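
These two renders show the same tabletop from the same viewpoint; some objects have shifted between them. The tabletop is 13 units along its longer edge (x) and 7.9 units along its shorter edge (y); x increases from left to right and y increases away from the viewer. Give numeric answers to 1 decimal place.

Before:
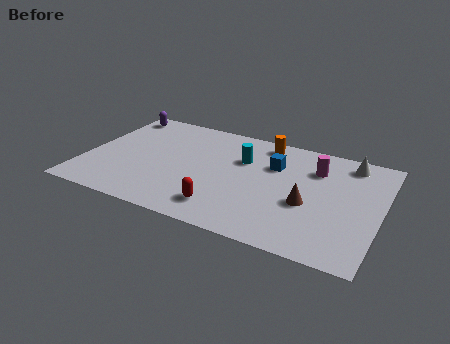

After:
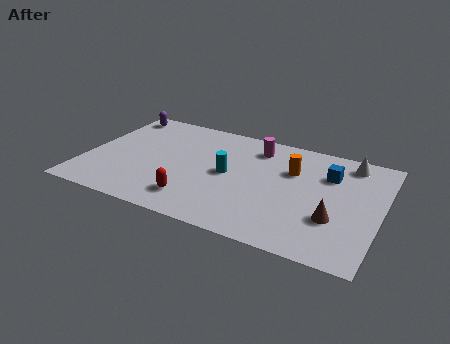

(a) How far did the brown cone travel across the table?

1.3

The brown cone moved from about (9.9, 3.2) to (11.1, 2.6), a distance of √(1.2² + 0.6²) ≈ 1.3.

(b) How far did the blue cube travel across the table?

2.4

The blue cube was near (8.2, 5.4) before and (10.6, 5.6) after, so it travelled √(2.4² + 0.2²) ≈ 2.4 units.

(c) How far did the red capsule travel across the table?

1.3

The red capsule was near (6.4, 1.5) before and (5.1, 1.6) after, so it travelled √(1.3² + 0.1²) ≈ 1.3 units.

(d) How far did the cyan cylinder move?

1.4

The cyan cylinder was near (6.8, 5.3) before and (6.3, 4.0) after, so it travelled √(0.5² + 1.3²) ≈ 1.4 units.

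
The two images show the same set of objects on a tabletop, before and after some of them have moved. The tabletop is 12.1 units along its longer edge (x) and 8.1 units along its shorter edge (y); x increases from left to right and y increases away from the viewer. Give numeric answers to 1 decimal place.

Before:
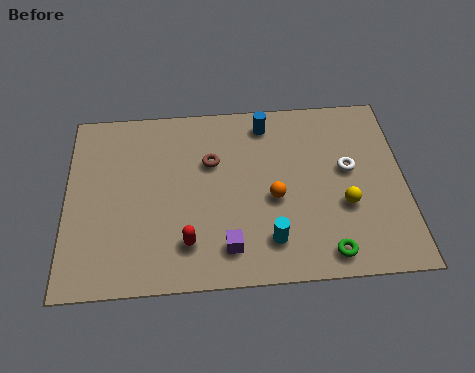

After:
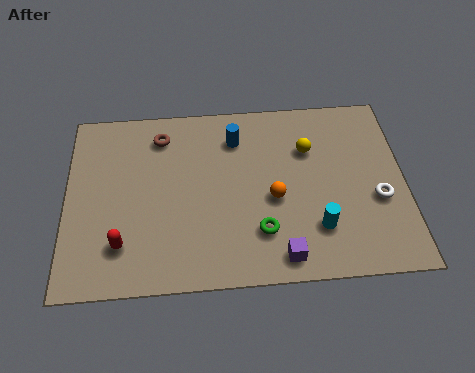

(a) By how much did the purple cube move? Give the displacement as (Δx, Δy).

(1.9, -0.5)

From the two frames, the purple cube sits at roughly (5.7, 1.5) before and (7.6, 1.0) after.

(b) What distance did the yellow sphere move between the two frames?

2.9

The yellow sphere was near (9.9, 3.0) before and (8.7, 5.6) after, so it travelled √(1.2² + 2.6²) ≈ 2.9 units.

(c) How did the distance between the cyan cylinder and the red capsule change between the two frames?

+4.0

They were about 2.9 units apart before and 6.9 after — 4.0 units further apart.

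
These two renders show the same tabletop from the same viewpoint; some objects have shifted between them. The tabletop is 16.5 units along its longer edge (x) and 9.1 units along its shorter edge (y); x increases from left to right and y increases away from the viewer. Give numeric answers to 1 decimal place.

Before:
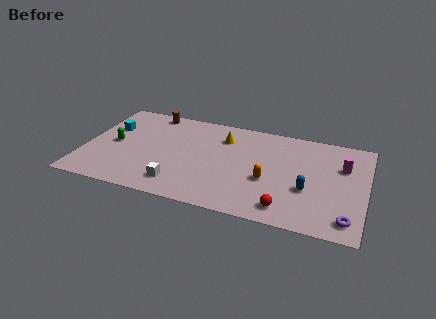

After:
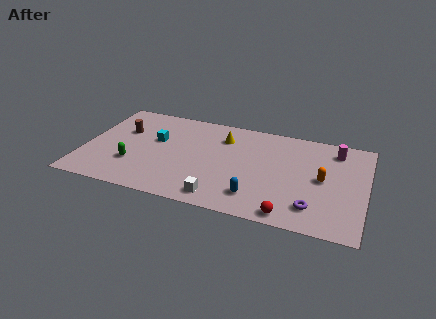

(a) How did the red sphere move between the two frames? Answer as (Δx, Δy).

(0.2, -0.5)

The red sphere started near (12.1, 1.4) and ended near (12.3, 0.9).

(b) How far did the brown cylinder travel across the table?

2.7

The brown cylinder moved from about (3.5, 8.2) to (2.1, 5.9), a distance of √(1.4² + 2.3²) ≈ 2.7.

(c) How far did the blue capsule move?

3.3

The blue capsule moved from about (13.2, 3.4) to (10.3, 1.9), a distance of √(2.9² + 1.5²) ≈ 3.3.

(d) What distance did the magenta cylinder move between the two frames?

1.5

The magenta cylinder moved from about (15.1, 6.1) to (14.6, 7.5), a distance of √(0.5² + 1.4²) ≈ 1.5.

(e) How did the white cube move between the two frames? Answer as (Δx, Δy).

(2.5, -0.5)

The white cube was at about (5.8, 1.7) and moved to about (8.3, 1.2).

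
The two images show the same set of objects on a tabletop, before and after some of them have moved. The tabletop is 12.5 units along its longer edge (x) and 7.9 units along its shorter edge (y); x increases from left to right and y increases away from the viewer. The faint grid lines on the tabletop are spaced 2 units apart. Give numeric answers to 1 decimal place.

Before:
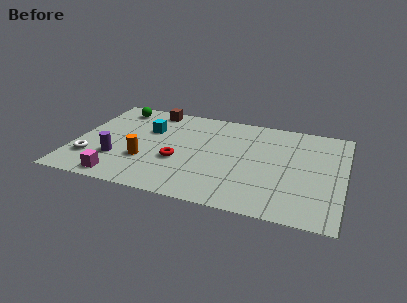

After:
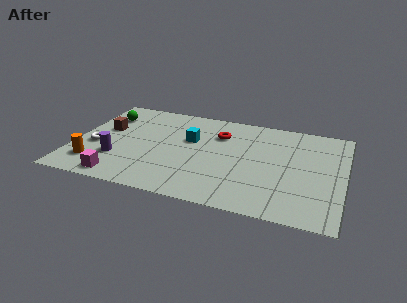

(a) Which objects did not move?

the purple cylinder and the magenta cube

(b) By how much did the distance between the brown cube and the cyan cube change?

+2.2

The distance was about 1.8 in the first image and 4.0 in the second, so they moved 2.2 units further apart.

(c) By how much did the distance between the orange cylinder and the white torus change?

-1.0

Before: roughly 2.5 units apart; after: 1.5. That's 1.0 units closer together.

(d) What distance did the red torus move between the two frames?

3.2

The red torus moved from about (4.9, 3.0) to (6.6, 5.7), a distance of √(1.7² + 2.7²) ≈ 3.2.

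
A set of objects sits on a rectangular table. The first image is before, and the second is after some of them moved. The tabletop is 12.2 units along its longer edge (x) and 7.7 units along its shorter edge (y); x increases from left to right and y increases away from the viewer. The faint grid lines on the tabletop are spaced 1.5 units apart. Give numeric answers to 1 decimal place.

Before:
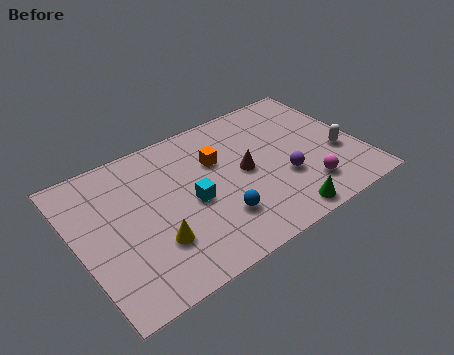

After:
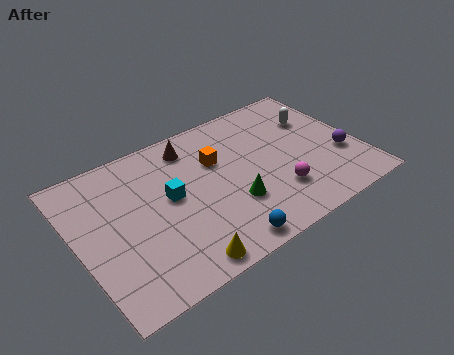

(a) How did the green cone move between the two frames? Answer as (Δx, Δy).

(-1.8, 1.7)

The green cone was at about (8.2, 0.8) and moved to about (6.4, 2.5).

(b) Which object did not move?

the orange cube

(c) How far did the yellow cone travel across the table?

1.7

From (3.0, 2.3) to (3.8, 0.8), the yellow cone covered √(0.8² + 1.5²) ≈ 1.7 units.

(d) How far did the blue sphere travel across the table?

1.3

From (5.7, 2.1) to (5.6, 0.8), the blue sphere covered √(0.1² + 1.3²) ≈ 1.3 units.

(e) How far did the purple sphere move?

2.6

From (8.7, 2.7) to (11.3, 2.7), the purple sphere covered √(2.6² + 0.0²) ≈ 2.6 units.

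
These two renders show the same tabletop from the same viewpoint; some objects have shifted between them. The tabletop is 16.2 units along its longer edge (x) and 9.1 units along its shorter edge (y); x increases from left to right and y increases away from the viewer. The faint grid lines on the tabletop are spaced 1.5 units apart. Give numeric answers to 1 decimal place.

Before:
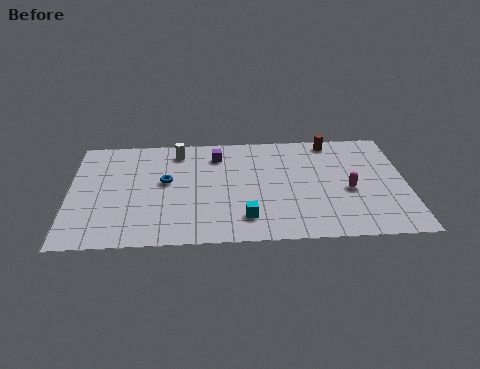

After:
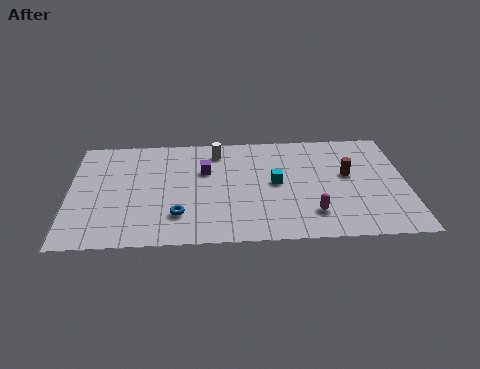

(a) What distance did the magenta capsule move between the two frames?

2.5

The magenta capsule moved from about (13.4, 3.9) to (11.6, 2.1), a distance of √(1.8² + 1.8²) ≈ 2.5.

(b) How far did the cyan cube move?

3.2

The cyan cube moved from about (8.4, 1.9) to (9.9, 4.7), a distance of √(1.5² + 2.8²) ≈ 3.2.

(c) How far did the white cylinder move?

1.9

From (5.2, 7.6) to (7.1, 7.5), the white cylinder covered √(1.9² + 0.1²) ≈ 1.9 units.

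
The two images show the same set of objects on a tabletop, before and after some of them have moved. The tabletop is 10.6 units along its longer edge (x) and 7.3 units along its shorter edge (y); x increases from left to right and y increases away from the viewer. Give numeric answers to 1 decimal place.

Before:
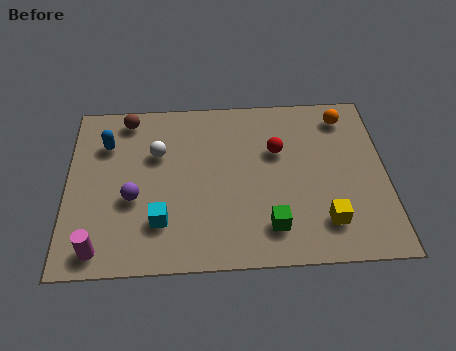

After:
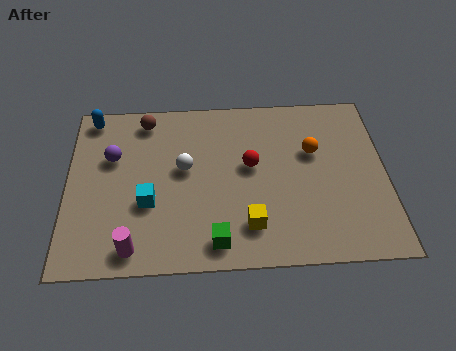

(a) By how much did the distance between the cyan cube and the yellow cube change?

-1.9

Before: roughly 5.4 units apart; after: 3.5. That's 1.9 units closer together.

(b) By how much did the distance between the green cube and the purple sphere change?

+0.3

The distance was about 4.7 in the first image and 5.0 in the second, so they moved 0.3 units further apart.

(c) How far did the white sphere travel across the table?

1.1

The white sphere moved from about (3.0, 4.8) to (3.9, 4.1), a distance of √(0.9² + 0.7²) ≈ 1.1.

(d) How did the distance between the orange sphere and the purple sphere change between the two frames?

-1.1

The distance was about 7.8 in the first image and 6.7 in the second, so they moved 1.1 units closer together.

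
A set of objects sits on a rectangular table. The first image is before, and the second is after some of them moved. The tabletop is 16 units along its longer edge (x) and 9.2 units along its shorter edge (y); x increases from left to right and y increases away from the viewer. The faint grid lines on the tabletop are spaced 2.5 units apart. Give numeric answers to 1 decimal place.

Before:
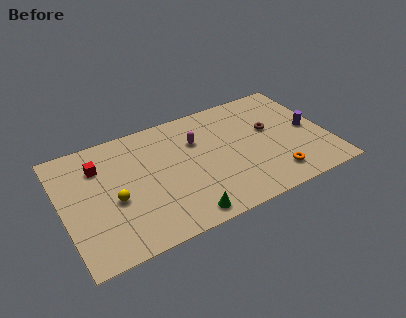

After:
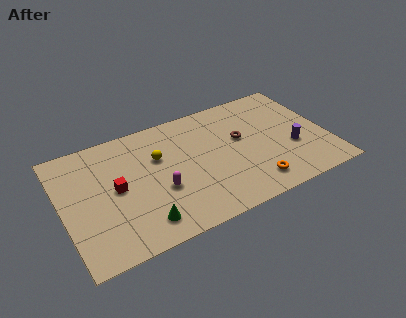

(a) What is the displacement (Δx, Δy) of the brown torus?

(-1.8, 0.0)

The brown torus was at about (12.7, 5.4) and moved to about (10.9, 5.4).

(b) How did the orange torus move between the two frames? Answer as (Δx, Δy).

(-1.3, -0.1)

The orange torus was at about (12.4, 1.7) and moved to about (11.1, 1.6).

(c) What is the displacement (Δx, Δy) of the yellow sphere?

(2.9, 2.1)

From the two frames, the yellow sphere sits at roughly (3.0, 3.9) before and (5.9, 6.0) after.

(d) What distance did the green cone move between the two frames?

2.5

From (6.8, 1.0) to (4.4, 1.6), the green cone covered √(2.4² + 0.6²) ≈ 2.5 units.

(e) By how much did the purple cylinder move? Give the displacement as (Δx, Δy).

(-1.2, -1.1)

The purple cylinder started near (15.0, 4.5) and ended near (13.8, 3.4).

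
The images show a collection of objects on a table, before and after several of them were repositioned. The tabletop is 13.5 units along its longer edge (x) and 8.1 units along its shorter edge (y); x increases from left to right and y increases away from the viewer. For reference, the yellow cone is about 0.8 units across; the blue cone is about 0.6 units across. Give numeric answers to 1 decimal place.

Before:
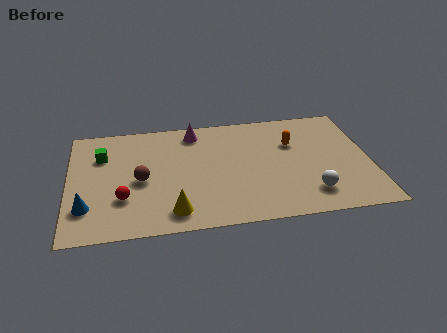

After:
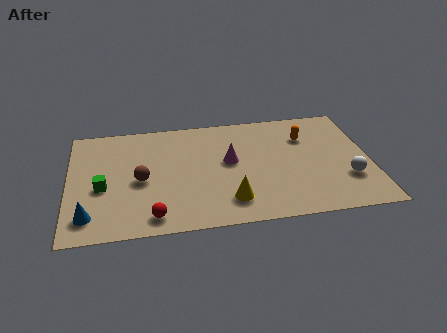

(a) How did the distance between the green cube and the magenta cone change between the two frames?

+1.4

The distance was about 4.4 in the first image and 5.8 in the second, so they moved 1.4 units further apart.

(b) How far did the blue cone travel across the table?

0.6

The blue cone was near (0.8, 2.1) before and (0.9, 1.5) after, so it travelled √(0.1² + 0.6²) ≈ 0.6 units.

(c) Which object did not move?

the brown sphere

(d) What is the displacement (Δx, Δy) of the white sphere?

(1.7, 0.8)

From the two frames, the white sphere sits at roughly (10.7, 1.7) before and (12.4, 2.5) after.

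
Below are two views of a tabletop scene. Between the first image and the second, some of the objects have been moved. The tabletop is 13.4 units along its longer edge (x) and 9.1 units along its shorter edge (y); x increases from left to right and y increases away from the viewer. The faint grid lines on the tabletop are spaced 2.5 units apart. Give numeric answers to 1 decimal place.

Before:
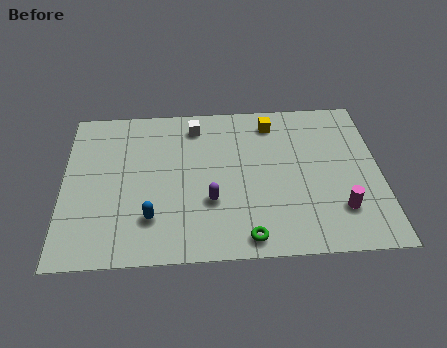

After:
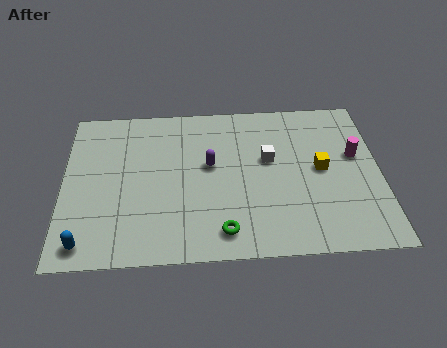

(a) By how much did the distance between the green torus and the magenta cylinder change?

+2.9

They were about 4.1 units apart before and 7.0 after — 2.9 units further apart.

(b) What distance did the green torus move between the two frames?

1.1

The green torus moved from about (7.7, 1.0) to (6.7, 1.4), a distance of √(1.0² + 0.4²) ≈ 1.1.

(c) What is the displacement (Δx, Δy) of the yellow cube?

(2.0, -2.9)

The yellow cube started near (8.9, 7.6) and ended near (10.9, 4.7).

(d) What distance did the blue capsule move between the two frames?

3.0

The blue capsule was near (3.7, 2.3) before and (1.0, 1.1) after, so it travelled √(2.7² + 1.2²) ≈ 3.0 units.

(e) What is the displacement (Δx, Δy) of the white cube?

(3.1, -2.2)

The white cube started near (5.6, 7.6) and ended near (8.7, 5.4).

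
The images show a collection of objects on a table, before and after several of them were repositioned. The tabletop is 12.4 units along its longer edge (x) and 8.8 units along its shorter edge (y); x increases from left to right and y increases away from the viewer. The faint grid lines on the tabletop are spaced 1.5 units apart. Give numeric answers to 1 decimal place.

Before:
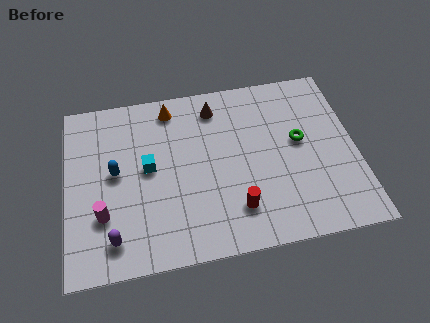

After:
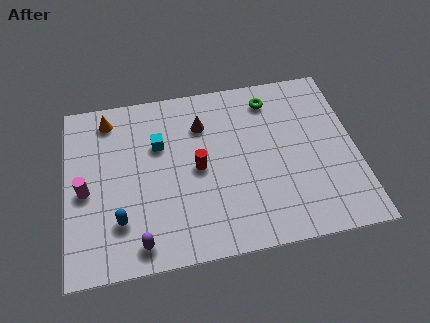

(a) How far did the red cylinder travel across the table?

2.7

The red cylinder was near (7.1, 2.0) before and (5.6, 4.3) after, so it travelled √(1.5² + 2.3²) ≈ 2.7 units.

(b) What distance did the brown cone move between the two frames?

1.0

From (6.5, 7.3) to (5.9, 6.5), the brown cone covered √(0.6² + 0.8²) ≈ 1.0 units.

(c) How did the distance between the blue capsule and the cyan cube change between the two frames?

+2.5

They were about 1.4 units apart before and 3.9 after — 2.5 units further apart.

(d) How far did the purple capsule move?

1.2

The purple capsule moved from about (1.9, 1.5) to (3.0, 1.1), a distance of √(1.1² + 0.4²) ≈ 1.2.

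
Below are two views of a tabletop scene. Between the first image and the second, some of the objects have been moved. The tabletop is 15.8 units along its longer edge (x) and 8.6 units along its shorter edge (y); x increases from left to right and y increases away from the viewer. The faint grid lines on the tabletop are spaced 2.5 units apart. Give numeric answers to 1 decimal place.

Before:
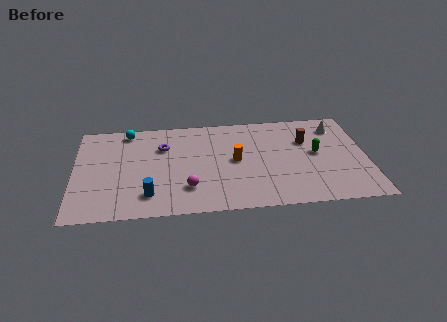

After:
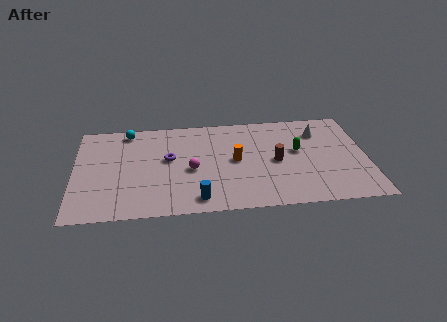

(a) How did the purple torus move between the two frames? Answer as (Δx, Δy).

(0.3, -1.1)

From the two frames, the purple torus sits at roughly (4.8, 6.0) before and (5.1, 4.9) after.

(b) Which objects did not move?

the orange cylinder and the cyan sphere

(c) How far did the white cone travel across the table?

1.1

From (14.3, 6.9) to (13.3, 6.5), the white cone covered √(1.0² + 0.4²) ≈ 1.1 units.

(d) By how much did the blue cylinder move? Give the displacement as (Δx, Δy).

(2.6, -0.6)

From the two frames, the blue cylinder sits at roughly (4.0, 1.8) before and (6.6, 1.2) after.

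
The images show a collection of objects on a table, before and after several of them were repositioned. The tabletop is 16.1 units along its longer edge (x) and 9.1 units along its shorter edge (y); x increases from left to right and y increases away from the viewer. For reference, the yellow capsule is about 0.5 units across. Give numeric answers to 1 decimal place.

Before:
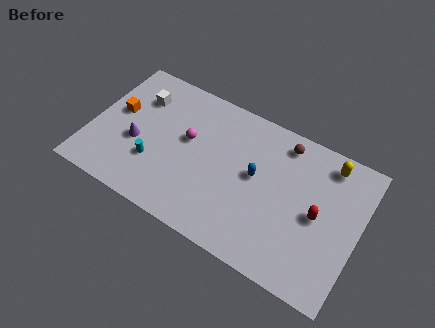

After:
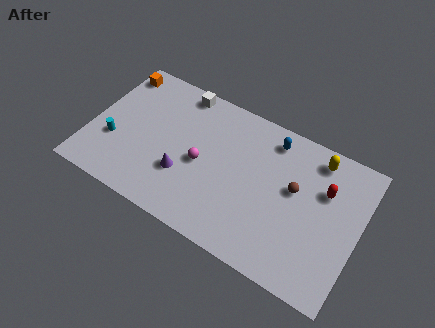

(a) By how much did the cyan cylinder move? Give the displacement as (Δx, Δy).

(-2.5, 0.3)

The cyan cylinder was at about (4.0, 2.9) and moved to about (1.5, 3.2).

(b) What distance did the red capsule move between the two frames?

1.7

From (13.7, 4.4) to (13.9, 6.1), the red capsule covered √(0.2² + 1.7²) ≈ 1.7 units.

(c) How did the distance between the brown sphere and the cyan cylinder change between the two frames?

+2.2

Before: roughly 8.7 units apart; after: 10.9. That's 2.2 units further apart.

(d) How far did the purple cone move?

3.1

The purple cone was near (2.8, 3.7) before and (5.8, 3.0) after, so it travelled √(3.0² + 0.7²) ≈ 3.1 units.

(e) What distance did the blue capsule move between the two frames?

2.8

The blue capsule moved from about (9.9, 5.0) to (10.5, 7.7), a distance of √(0.6² + 2.7²) ≈ 2.8.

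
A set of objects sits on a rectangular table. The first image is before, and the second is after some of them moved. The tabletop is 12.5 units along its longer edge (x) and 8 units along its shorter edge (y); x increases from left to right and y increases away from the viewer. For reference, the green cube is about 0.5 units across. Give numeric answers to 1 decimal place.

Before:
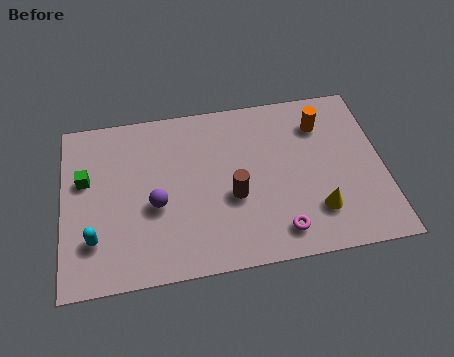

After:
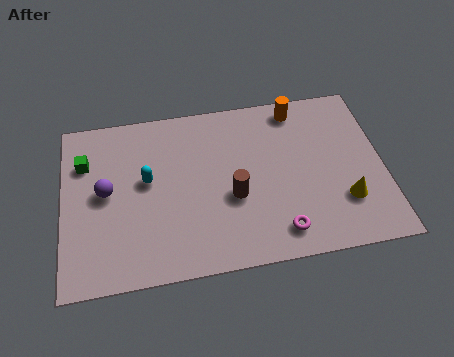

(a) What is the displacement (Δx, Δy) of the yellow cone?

(1.1, 0.3)

The yellow cone was at about (9.8, 2.0) and moved to about (10.9, 2.3).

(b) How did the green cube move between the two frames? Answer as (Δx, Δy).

(0.0, 0.8)

The green cube was at about (0.9, 4.9) and moved to about (0.9, 5.7).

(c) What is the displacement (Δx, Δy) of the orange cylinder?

(-0.9, 0.9)

From the two frames, the orange cylinder sits at roughly (10.2, 6.1) before and (9.3, 7.0) after.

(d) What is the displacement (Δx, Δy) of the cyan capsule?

(2.1, 2.4)

From the two frames, the cyan capsule sits at roughly (1.2, 2.1) before and (3.3, 4.5) after.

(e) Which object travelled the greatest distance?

the cyan capsule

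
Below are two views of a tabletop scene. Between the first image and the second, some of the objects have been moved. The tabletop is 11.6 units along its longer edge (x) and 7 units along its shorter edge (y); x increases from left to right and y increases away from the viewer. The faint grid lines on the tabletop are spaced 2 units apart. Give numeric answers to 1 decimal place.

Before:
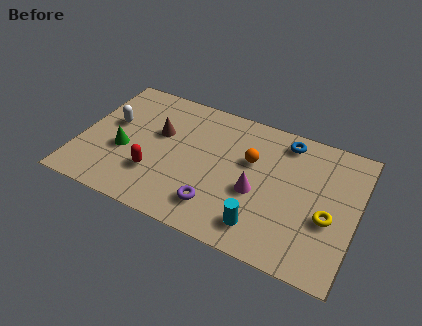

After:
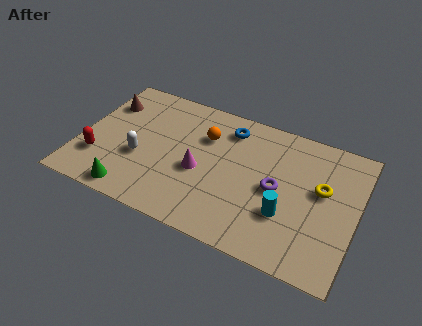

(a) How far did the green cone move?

2.1

The green cone was near (1.9, 2.8) before and (2.5, 0.8) after, so it travelled √(0.6² + 2.0²) ≈ 2.1 units.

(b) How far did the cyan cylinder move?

1.3

From (7.9, 1.3) to (8.8, 2.3), the cyan cylinder covered √(0.9² + 1.0²) ≈ 1.3 units.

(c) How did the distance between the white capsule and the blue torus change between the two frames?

-2.9

They were about 7.4 units apart before and 4.5 after — 2.9 units closer together.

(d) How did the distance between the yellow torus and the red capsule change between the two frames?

+2.2

The distance was about 7.2 in the first image and 9.4 in the second, so they moved 2.2 units further apart.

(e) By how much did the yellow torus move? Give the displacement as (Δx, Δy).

(-0.4, 1.3)

From the two frames, the yellow torus sits at roughly (10.5, 2.8) before and (10.1, 4.1) after.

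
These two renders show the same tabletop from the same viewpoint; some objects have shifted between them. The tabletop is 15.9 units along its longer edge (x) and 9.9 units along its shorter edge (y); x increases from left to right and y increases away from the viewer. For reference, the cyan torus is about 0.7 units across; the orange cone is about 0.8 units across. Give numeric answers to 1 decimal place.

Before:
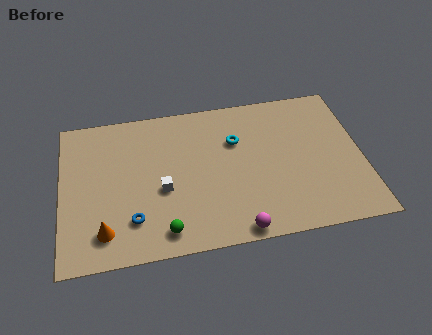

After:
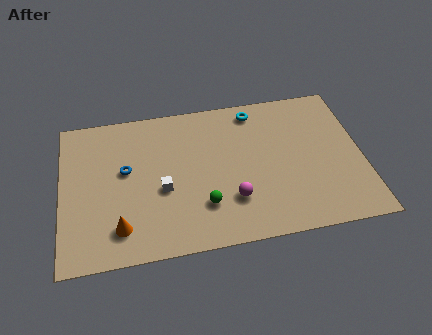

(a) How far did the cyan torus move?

2.2

The cyan torus moved from about (9.3, 6.7) to (10.4, 8.6), a distance of √(1.1² + 1.9²) ≈ 2.2.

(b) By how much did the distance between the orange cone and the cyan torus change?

+1.3

They were about 8.6 units apart before and 9.9 after — 1.3 units further apart.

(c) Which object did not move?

the white cube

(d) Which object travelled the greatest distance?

the blue torus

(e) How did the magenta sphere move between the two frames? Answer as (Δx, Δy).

(-0.2, 2.0)

From the two frames, the magenta sphere sits at roughly (9.1, 0.8) before and (8.9, 2.8) after.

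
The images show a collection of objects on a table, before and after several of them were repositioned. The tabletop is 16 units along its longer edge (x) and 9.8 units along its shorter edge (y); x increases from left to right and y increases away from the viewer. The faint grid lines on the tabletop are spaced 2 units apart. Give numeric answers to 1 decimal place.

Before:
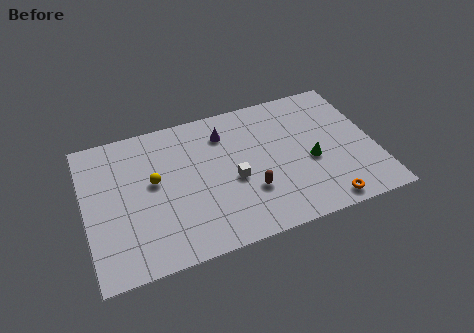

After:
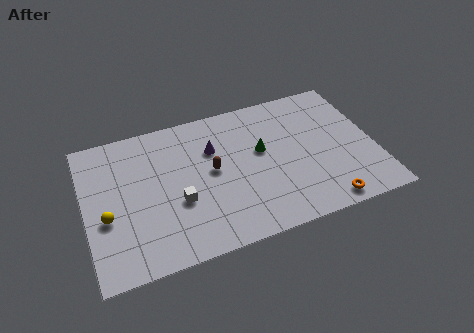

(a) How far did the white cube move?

3.1

The white cube was near (8.1, 4.2) before and (5.0, 3.7) after, so it travelled √(3.1² + 0.5²) ≈ 3.1 units.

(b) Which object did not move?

the orange torus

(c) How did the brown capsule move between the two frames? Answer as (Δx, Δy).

(-1.9, 2.1)

The brown capsule was at about (8.9, 3.1) and moved to about (7.0, 5.2).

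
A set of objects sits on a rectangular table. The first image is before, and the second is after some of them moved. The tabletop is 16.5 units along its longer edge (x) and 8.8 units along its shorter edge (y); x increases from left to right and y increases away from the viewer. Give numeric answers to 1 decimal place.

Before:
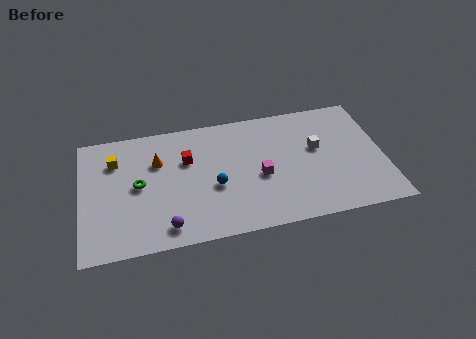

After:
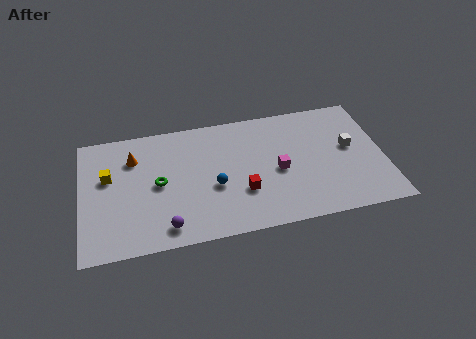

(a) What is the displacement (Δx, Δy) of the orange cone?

(-1.3, 0.5)

From the two frames, the orange cone sits at roughly (4.2, 6.0) before and (2.9, 6.5) after.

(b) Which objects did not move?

the purple sphere and the blue sphere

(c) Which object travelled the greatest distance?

the red cube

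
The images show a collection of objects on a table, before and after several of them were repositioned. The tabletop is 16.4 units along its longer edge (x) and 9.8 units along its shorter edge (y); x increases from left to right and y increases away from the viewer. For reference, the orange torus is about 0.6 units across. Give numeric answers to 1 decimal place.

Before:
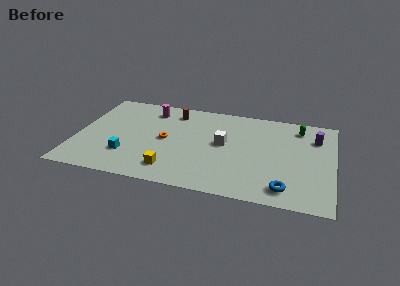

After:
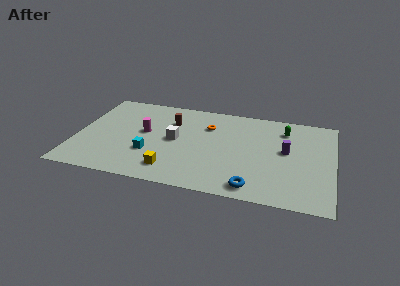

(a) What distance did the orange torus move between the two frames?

3.3

The orange torus was near (5.7, 4.9) before and (8.3, 7.0) after, so it travelled √(2.6² + 2.1²) ≈ 3.3 units.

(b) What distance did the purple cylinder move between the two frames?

2.5

The purple cylinder was near (15.2, 7.2) before and (13.4, 5.4) after, so it travelled √(1.8² + 1.8²) ≈ 2.5 units.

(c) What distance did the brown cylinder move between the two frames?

1.1

The brown cylinder was near (6.0, 8.1) before and (5.9, 7.0) after, so it travelled √(0.1² + 1.1²) ≈ 1.1 units.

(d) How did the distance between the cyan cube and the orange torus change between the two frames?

+2.0

Before: roughly 3.2 units apart; after: 5.2. That's 2.0 units further apart.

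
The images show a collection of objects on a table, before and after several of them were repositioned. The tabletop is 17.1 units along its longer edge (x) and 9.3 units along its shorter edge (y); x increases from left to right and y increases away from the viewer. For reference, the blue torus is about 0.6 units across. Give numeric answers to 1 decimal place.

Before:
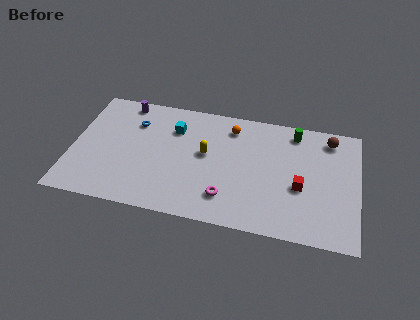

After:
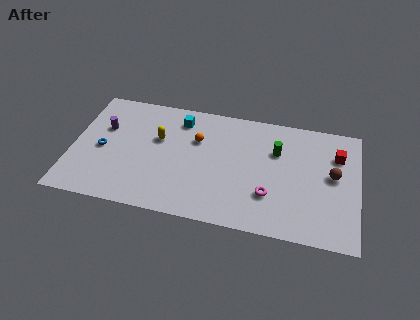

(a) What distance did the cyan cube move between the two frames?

0.9

From (6.0, 6.8) to (6.3, 7.6), the cyan cube covered √(0.3² + 0.8²) ≈ 0.9 units.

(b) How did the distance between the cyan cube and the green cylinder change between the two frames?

-1.3

The distance was about 7.3 in the first image and 6.0 in the second, so they moved 1.3 units closer together.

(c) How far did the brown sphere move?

2.8

From (15.3, 7.9) to (15.6, 5.1), the brown sphere covered √(0.3² + 2.8²) ≈ 2.8 units.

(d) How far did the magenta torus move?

2.6

The magenta torus moved from about (9.4, 2.1) to (11.9, 2.8), a distance of √(2.5² + 0.7²) ≈ 2.6.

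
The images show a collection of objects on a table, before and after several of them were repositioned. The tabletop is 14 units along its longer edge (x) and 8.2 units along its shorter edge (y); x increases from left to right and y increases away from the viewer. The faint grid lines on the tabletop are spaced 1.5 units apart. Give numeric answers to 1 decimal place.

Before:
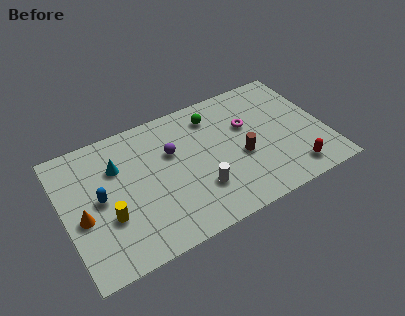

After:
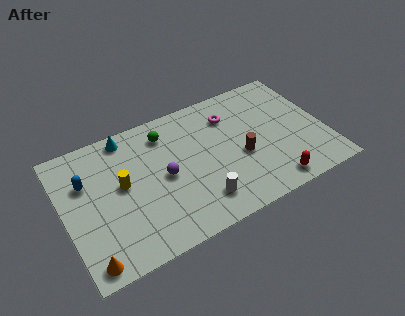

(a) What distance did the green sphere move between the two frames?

2.6

From (8.3, 6.6) to (5.7, 6.6), the green sphere covered √(2.6² + 0.0²) ≈ 2.6 units.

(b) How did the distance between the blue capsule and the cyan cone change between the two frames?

+1.1

The distance was about 1.9 in the first image and 3.0 in the second, so they moved 1.1 units further apart.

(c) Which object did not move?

the brown cylinder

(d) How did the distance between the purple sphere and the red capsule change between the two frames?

-1.0

The distance was about 7.2 in the first image and 6.2 in the second, so they moved 1.0 units closer together.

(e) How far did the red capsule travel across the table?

1.2

The red capsule moved from about (11.9, 1.3) to (10.7, 1.0), a distance of √(1.2² + 0.3²) ≈ 1.2.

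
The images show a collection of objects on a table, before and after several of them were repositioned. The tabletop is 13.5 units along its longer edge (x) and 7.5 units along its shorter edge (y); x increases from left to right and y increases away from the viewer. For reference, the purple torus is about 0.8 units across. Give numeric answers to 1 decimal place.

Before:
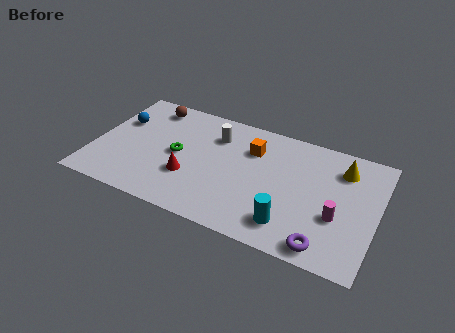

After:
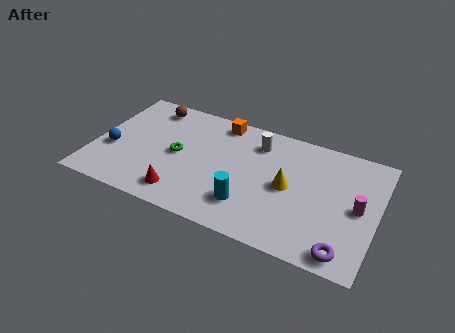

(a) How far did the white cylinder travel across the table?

2.0

From (5.6, 5.6) to (7.6, 5.9), the white cylinder covered √(2.0² + 0.3²) ≈ 2.0 units.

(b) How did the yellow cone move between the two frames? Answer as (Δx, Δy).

(-2.4, -2.1)

From the two frames, the yellow cone sits at roughly (11.7, 5.8) before and (9.3, 3.7) after.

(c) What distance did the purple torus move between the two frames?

0.9

The purple torus was near (11.3, 0.9) before and (12.2, 0.9) after, so it travelled √(0.9² + 0.0²) ≈ 0.9 units.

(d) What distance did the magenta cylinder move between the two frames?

1.3

From (11.7, 2.8) to (12.6, 3.7), the magenta cylinder covered √(0.9² + 0.9²) ≈ 1.3 units.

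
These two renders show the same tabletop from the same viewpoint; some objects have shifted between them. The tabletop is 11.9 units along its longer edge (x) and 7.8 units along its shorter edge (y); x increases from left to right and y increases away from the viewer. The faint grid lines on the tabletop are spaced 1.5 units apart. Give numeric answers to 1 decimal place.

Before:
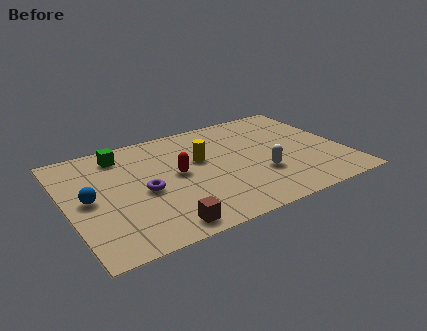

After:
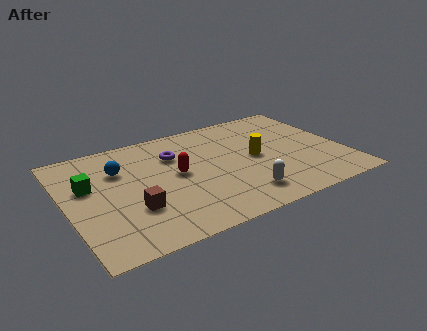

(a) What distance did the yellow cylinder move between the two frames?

2.4

From (5.8, 4.7) to (8.1, 3.9), the yellow cylinder covered √(2.3² + 0.8²) ≈ 2.4 units.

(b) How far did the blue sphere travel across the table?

2.1

The blue sphere moved from about (0.9, 3.9) to (2.4, 5.4), a distance of √(1.5² + 1.5²) ≈ 2.1.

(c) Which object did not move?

the red capsule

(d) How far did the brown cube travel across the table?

1.9

The brown cube moved from about (3.6, 0.9) to (2.6, 2.5), a distance of √(1.0² + 1.6²) ≈ 1.9.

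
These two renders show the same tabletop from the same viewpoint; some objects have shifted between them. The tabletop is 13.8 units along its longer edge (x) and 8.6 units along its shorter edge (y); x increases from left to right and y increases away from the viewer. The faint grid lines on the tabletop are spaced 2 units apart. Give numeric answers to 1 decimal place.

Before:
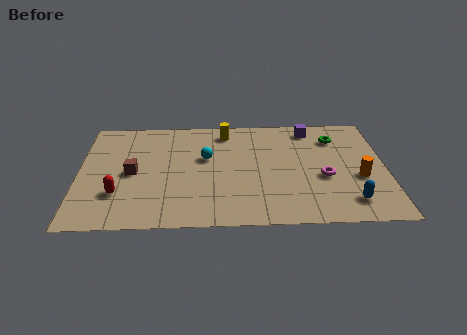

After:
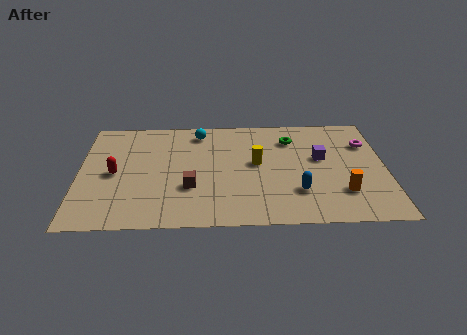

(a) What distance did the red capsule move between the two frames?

1.6

From (1.8, 2.5) to (1.6, 4.1), the red capsule covered √(0.2² + 1.6²) ≈ 1.6 units.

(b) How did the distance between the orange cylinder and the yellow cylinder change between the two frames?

-2.7

They were about 7.2 units apart before and 4.5 after — 2.7 units closer together.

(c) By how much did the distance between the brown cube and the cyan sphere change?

+0.9

Before: roughly 3.5 units apart; after: 4.4. That's 0.9 units further apart.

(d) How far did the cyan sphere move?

2.1

The cyan sphere moved from about (5.7, 5.2) to (5.4, 7.3), a distance of √(0.3² + 2.1²) ≈ 2.1.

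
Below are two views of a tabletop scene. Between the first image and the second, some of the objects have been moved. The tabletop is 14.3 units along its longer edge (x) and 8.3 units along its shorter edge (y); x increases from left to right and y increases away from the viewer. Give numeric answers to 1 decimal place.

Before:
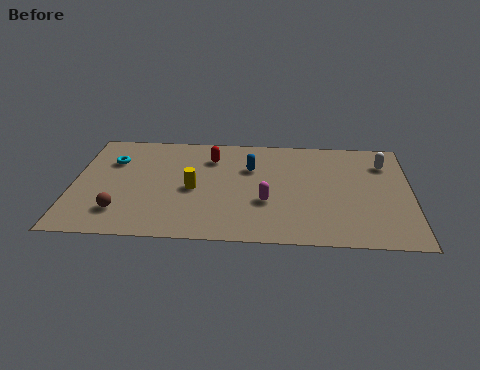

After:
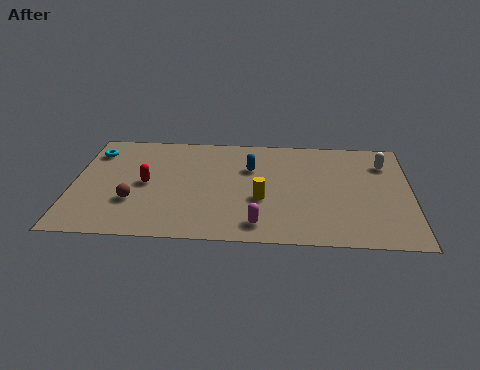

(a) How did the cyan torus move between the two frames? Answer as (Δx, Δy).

(-0.8, 0.7)

The cyan torus started near (1.6, 5.8) and ended near (0.8, 6.5).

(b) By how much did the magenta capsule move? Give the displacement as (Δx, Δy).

(-0.3, -1.7)

The magenta capsule started near (8.2, 3.0) and ended near (7.9, 1.3).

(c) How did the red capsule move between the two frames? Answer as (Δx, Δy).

(-2.7, -2.2)

From the two frames, the red capsule sits at roughly (5.8, 6.3) before and (3.1, 4.1) after.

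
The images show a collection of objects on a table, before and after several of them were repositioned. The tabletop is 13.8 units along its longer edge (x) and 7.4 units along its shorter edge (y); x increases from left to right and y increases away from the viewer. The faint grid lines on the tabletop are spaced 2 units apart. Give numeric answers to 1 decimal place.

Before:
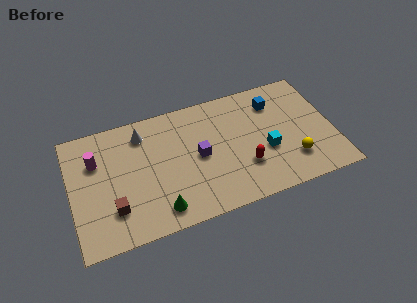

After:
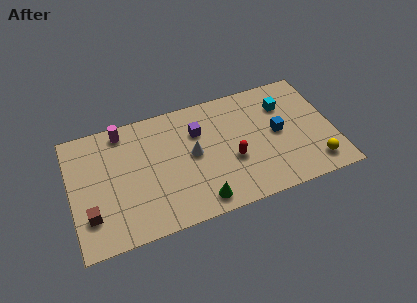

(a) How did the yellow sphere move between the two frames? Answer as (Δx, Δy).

(1.1, -0.6)

The yellow sphere was at about (11.5, 1.9) and moved to about (12.6, 1.3).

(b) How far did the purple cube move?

1.5

The purple cube moved from about (6.7, 3.7) to (6.8, 5.2), a distance of √(0.1² + 1.5²) ≈ 1.5.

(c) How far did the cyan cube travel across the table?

2.8

From (10.2, 2.9) to (11.4, 5.4), the cyan cube covered √(1.2² + 2.5²) ≈ 2.8 units.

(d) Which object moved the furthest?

the white cone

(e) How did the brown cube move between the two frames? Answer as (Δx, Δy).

(-1.2, 0.0)

The brown cube was at about (2.1, 2.0) and moved to about (0.9, 2.0).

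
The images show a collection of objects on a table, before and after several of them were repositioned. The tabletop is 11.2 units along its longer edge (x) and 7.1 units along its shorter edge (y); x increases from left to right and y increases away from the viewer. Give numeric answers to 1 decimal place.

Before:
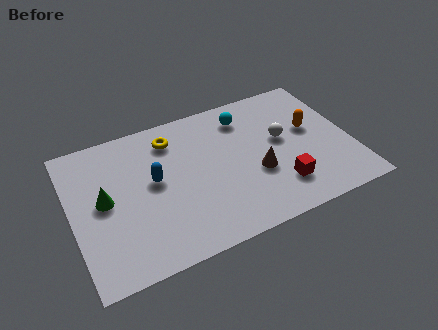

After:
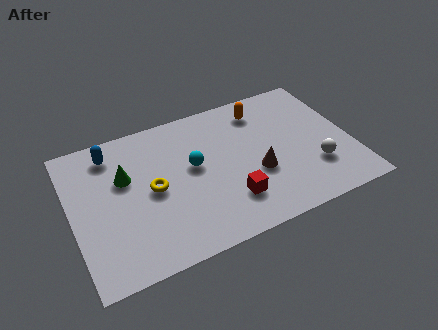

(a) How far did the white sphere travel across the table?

2.2

The white sphere moved from about (8.5, 4.0) to (9.6, 2.1), a distance of √(1.1² + 1.9²) ≈ 2.2.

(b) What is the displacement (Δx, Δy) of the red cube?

(-2.0, 0.1)

The red cube was at about (8.1, 1.7) and moved to about (6.1, 1.8).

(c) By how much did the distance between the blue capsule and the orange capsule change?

-0.3

They were about 6.4 units apart before and 6.1 after — 0.3 units closer together.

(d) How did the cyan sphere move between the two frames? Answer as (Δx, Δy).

(-2.3, -1.7)

The cyan sphere was at about (7.2, 5.7) and moved to about (4.9, 4.0).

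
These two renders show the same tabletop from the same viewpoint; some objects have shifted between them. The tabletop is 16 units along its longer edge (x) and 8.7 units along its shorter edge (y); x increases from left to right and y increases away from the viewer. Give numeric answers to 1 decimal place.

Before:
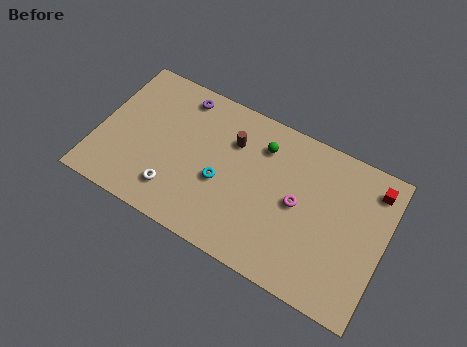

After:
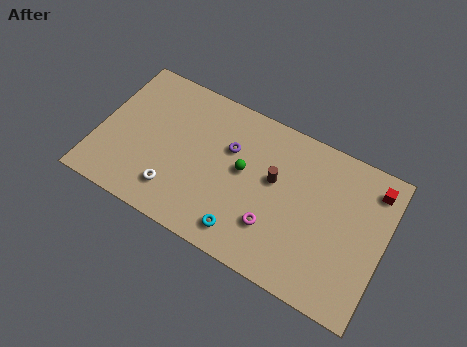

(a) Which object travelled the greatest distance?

the purple torus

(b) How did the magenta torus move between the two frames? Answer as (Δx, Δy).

(-1.1, -1.9)

The magenta torus started near (11.2, 4.4) and ended near (10.1, 2.5).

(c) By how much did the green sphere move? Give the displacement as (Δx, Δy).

(-0.8, -1.9)

The green sphere was at about (8.9, 6.7) and moved to about (8.1, 4.8).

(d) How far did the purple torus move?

3.5

The purple torus moved from about (4.2, 7.5) to (7.2, 5.7), a distance of √(3.0² + 1.8²) ≈ 3.5.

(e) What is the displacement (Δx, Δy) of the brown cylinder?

(2.5, -1.1)

From the two frames, the brown cylinder sits at roughly (7.3, 6.2) before and (9.8, 5.1) after.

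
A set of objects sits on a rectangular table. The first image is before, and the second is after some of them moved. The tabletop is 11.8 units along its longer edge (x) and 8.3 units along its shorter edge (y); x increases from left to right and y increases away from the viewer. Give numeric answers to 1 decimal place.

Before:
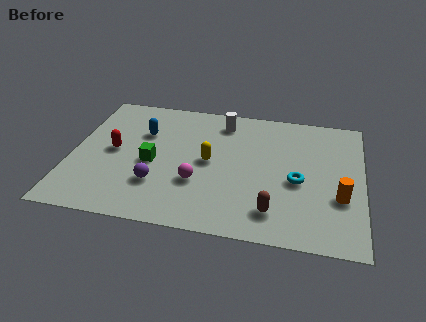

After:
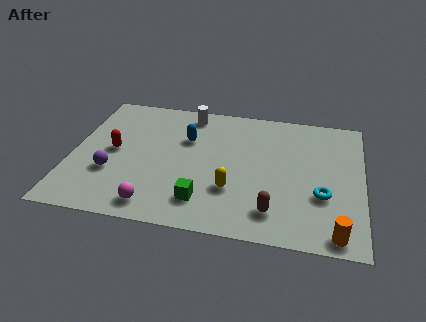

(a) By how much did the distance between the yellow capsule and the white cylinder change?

+2.3

Before: roughly 2.7 units apart; after: 5.0. That's 2.3 units further apart.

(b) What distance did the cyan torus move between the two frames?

1.2

From (9.2, 3.6) to (10.2, 2.9), the cyan torus covered √(1.0² + 0.7²) ≈ 1.2 units.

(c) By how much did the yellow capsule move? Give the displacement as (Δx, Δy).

(1.0, -1.6)

The yellow capsule was at about (5.6, 4.2) and moved to about (6.6, 2.6).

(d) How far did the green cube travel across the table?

3.0

The green cube was near (3.3, 3.7) before and (5.5, 1.7) after, so it travelled √(2.2² + 2.0²) ≈ 3.0 units.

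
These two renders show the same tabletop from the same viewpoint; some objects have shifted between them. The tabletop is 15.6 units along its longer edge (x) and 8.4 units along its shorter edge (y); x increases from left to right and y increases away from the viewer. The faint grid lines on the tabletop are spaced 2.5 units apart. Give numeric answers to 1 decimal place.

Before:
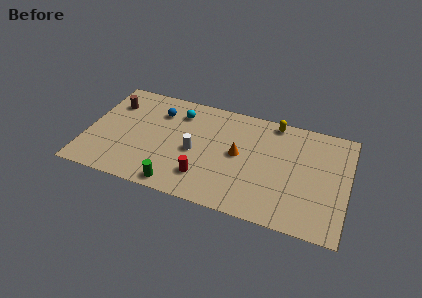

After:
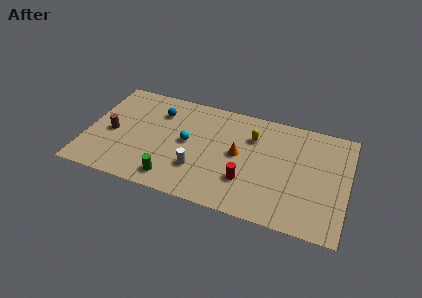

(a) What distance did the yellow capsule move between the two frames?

2.0

From (11.0, 7.6) to (9.8, 6.0), the yellow capsule covered √(1.2² + 1.6²) ≈ 2.0 units.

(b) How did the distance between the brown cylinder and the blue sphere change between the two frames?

+0.8

Before: roughly 2.8 units apart; after: 3.6. That's 0.8 units further apart.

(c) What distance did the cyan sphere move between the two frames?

2.3

The cyan sphere moved from about (5.3, 6.6) to (6.0, 4.4), a distance of √(0.7² + 2.2²) ≈ 2.3.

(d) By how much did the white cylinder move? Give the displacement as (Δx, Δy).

(0.3, -1.3)

From the two frames, the white cylinder sits at roughly (6.5, 3.8) before and (6.8, 2.5) after.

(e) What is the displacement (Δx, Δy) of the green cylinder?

(-0.3, 0.4)

The green cylinder was at about (5.7, 0.9) and moved to about (5.4, 1.3).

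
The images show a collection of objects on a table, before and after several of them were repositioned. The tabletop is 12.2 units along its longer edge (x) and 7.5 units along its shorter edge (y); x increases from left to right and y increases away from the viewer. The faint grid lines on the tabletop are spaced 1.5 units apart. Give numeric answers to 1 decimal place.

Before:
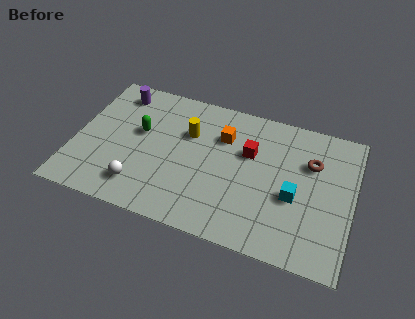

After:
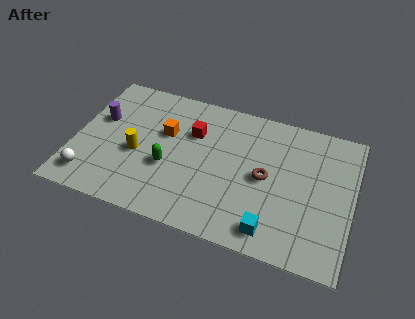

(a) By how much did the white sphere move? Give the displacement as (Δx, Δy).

(-2.2, -0.2)

From the two frames, the white sphere sits at roughly (3.1, 1.5) before and (0.9, 1.3) after.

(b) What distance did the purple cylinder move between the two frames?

1.8

From (1.6, 6.3) to (1.0, 4.6), the purple cylinder covered √(0.6² + 1.7²) ≈ 1.8 units.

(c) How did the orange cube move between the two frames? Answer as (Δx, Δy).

(-2.5, -0.6)

The orange cube started near (6.4, 5.3) and ended near (3.9, 4.7).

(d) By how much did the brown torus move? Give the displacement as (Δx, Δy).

(-1.9, -1.4)

The brown torus started near (10.3, 5.1) and ended near (8.4, 3.7).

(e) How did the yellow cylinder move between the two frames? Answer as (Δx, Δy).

(-2.1, -1.8)

The yellow cylinder started near (4.9, 5.0) and ended near (2.8, 3.2).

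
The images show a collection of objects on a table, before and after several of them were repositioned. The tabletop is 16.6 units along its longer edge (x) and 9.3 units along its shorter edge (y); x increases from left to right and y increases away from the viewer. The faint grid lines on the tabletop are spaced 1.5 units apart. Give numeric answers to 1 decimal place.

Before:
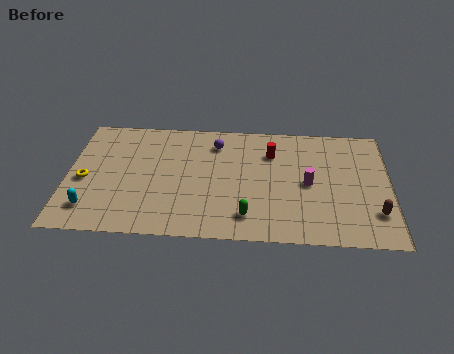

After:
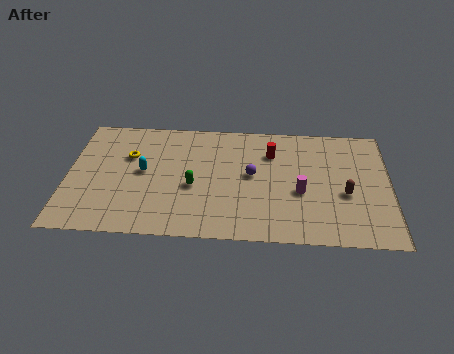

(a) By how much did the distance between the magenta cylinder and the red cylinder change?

+0.4

The distance was about 3.0 in the first image and 3.4 in the second, so they moved 0.4 units further apart.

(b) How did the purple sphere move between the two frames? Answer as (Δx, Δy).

(1.9, -2.4)

The purple sphere was at about (7.6, 7.4) and moved to about (9.5, 5.0).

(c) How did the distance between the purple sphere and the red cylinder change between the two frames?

-0.9

Before: roughly 3.0 units apart; after: 2.1. That's 0.9 units closer together.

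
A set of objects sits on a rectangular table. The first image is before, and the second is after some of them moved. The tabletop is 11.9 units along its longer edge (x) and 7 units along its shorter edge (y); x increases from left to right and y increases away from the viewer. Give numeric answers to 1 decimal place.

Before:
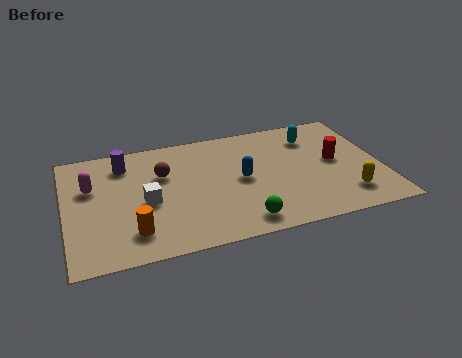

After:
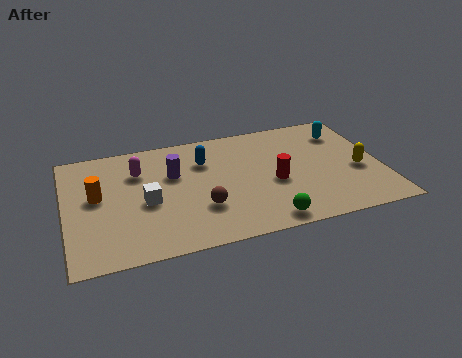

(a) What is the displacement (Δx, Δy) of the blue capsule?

(-1.3, 1.5)

The blue capsule started near (6.6, 3.5) and ended near (5.3, 5.0).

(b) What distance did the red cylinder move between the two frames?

2.5

From (10.2, 3.7) to (7.8, 3.0), the red cylinder covered √(2.4² + 0.7²) ≈ 2.5 units.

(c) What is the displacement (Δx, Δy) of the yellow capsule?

(0.6, 1.4)

The yellow capsule started near (10.4, 1.5) and ended near (11.0, 2.9).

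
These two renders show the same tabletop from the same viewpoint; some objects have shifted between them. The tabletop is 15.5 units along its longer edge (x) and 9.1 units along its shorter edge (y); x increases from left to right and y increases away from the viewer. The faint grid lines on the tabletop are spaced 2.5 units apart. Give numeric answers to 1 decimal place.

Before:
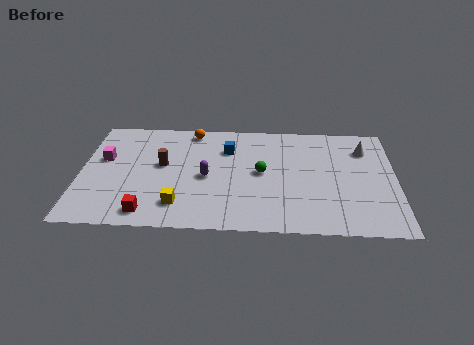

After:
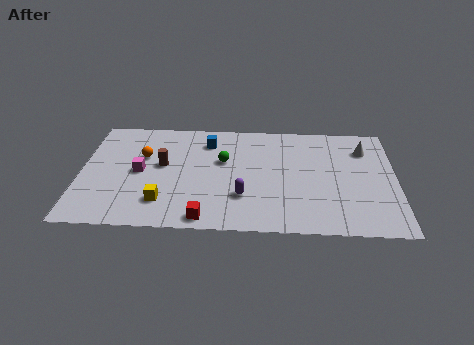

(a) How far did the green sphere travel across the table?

2.1

The green sphere was near (8.9, 4.7) before and (7.0, 5.6) after, so it travelled √(1.9² + 0.9²) ≈ 2.1 units.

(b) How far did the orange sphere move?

3.3

From (5.4, 8.1) to (3.0, 5.8), the orange sphere covered √(2.4² + 2.3²) ≈ 3.3 units.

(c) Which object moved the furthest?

the orange sphere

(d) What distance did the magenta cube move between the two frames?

2.1

The magenta cube was near (1.1, 5.5) before and (2.9, 4.5) after, so it travelled √(1.8² + 1.0²) ≈ 2.1 units.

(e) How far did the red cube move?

2.8

The red cube was near (3.4, 1.2) before and (6.2, 0.9) after, so it travelled √(2.8² + 0.3²) ≈ 2.8 units.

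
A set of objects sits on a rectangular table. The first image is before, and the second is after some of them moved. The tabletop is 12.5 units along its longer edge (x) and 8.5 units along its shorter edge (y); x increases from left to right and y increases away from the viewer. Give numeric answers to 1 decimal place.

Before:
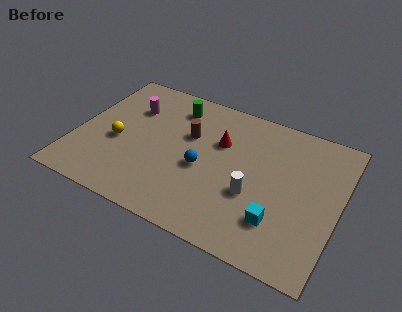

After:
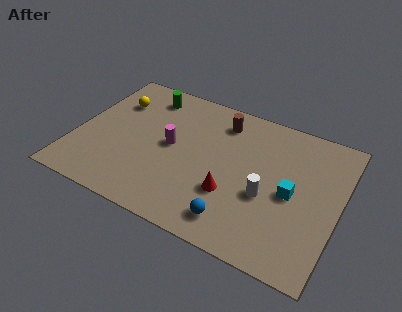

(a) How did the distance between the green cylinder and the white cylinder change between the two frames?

+1.6

They were about 5.7 units apart before and 7.3 after — 1.6 units further apart.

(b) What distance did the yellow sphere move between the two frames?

2.5

The yellow sphere moved from about (2.0, 3.6) to (1.5, 6.1), a distance of √(0.5² + 2.5²) ≈ 2.5.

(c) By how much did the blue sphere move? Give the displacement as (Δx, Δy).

(1.9, -2.3)

The blue sphere started near (6.1, 3.7) and ended near (8.0, 1.4).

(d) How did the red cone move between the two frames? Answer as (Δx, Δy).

(0.9, -2.8)

The red cone was at about (6.7, 5.6) and moved to about (7.6, 2.8).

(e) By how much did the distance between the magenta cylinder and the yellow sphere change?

+1.0

Before: roughly 2.4 units apart; after: 3.4. That's 1.0 units further apart.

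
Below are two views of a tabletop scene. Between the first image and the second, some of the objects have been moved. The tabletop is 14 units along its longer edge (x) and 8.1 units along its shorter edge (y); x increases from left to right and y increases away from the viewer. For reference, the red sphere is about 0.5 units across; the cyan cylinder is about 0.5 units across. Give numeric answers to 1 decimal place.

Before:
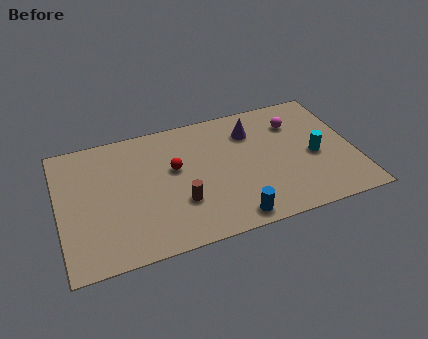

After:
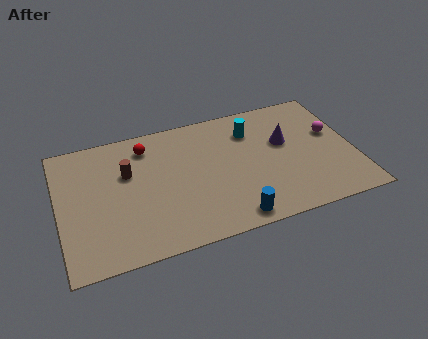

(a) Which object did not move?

the blue cylinder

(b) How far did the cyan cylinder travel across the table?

3.8

From (12.1, 3.6) to (9.3, 6.1), the cyan cylinder covered √(2.8² + 2.5²) ≈ 3.8 units.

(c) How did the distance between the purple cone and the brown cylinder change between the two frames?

+2.4

The distance was about 5.1 in the first image and 7.5 in the second, so they moved 2.4 units further apart.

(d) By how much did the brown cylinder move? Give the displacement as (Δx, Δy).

(-2.3, 2.6)

The brown cylinder started near (5.6, 2.6) and ended near (3.3, 5.2).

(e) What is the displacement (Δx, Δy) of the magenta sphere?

(1.7, -1.2)

The magenta sphere was at about (11.4, 6.0) and moved to about (13.1, 4.8).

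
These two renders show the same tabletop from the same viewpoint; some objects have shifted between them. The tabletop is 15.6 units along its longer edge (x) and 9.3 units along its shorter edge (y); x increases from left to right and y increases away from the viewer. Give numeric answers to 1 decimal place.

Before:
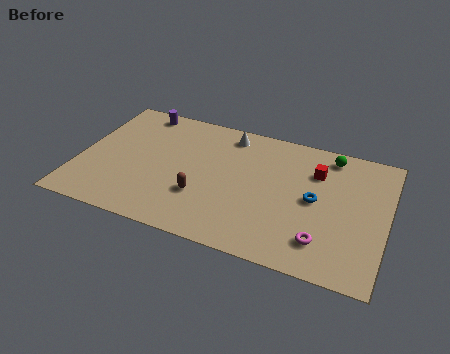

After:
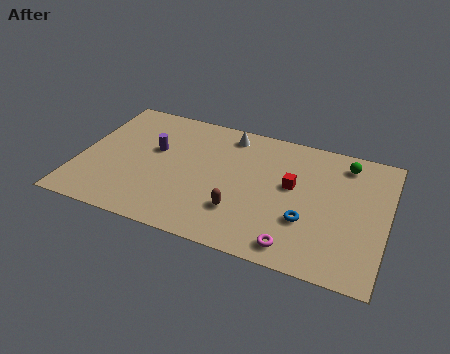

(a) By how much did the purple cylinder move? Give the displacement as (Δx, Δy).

(1.1, -2.7)

From the two frames, the purple cylinder sits at roughly (2.6, 8.3) before and (3.7, 5.6) after.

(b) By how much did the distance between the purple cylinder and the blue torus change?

-1.7

The distance was about 10.1 in the first image and 8.4 in the second, so they moved 1.7 units closer together.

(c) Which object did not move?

the white cone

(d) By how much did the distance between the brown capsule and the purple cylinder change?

-0.9

They were about 6.5 units apart before and 5.6 after — 0.9 units closer together.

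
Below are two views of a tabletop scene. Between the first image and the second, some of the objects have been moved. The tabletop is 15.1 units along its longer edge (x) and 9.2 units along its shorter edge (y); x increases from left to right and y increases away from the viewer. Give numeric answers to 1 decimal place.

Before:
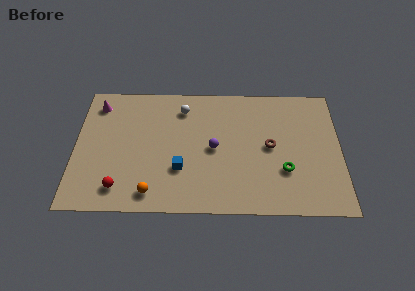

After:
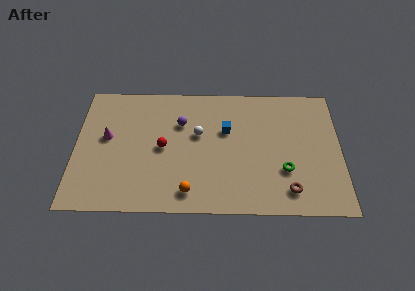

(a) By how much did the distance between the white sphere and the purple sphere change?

-2.1

Before: roughly 3.4 units apart; after: 1.3. That's 2.1 units closer together.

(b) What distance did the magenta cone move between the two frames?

2.5

From (1.2, 7.6) to (1.8, 5.2), the magenta cone covered √(0.6² + 2.4²) ≈ 2.5 units.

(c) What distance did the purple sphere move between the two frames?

2.6

The purple sphere was near (7.9, 4.5) before and (6.0, 6.3) after, so it travelled √(1.9² + 1.8²) ≈ 2.6 units.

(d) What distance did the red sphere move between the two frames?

3.8

The red sphere moved from about (2.6, 1.6) to (5.0, 4.5), a distance of √(2.4² + 2.9²) ≈ 3.8.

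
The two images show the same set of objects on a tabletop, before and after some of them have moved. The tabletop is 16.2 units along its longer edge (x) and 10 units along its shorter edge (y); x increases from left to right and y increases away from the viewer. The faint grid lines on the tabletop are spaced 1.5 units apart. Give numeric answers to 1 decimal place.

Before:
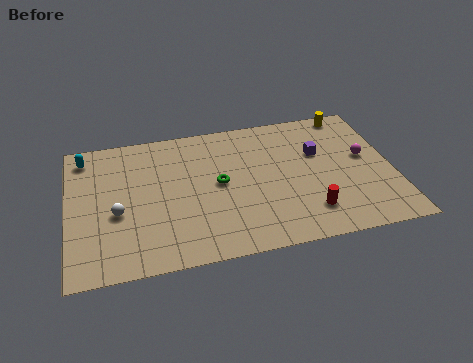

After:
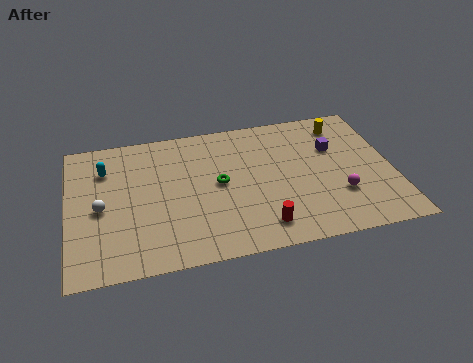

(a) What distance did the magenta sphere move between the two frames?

2.9

From (14.9, 5.6) to (13.4, 3.1), the magenta sphere covered √(1.5² + 2.5²) ≈ 2.9 units.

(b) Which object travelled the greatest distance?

the magenta sphere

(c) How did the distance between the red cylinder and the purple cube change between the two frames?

+2.0

They were about 4.3 units apart before and 6.3 after — 2.0 units further apart.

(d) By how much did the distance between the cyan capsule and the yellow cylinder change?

-1.4

Before: roughly 13.5 units apart; after: 12.1. That's 1.4 units closer together.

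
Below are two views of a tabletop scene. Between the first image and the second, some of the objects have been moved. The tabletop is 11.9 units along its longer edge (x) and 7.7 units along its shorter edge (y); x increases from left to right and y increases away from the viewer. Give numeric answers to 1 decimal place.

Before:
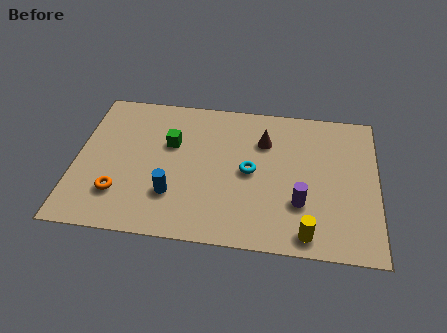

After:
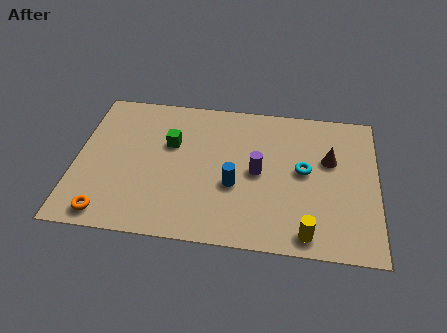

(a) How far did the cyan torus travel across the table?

2.1

The cyan torus was near (6.9, 3.8) before and (9.0, 4.1) after, so it travelled √(2.1² + 0.3²) ≈ 2.1 units.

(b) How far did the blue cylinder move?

2.5

The blue cylinder was near (3.9, 2.2) before and (6.3, 3.0) after, so it travelled √(2.4² + 0.8²) ≈ 2.5 units.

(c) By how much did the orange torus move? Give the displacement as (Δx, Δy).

(-0.4, -1.1)

The orange torus was at about (1.8, 2.0) and moved to about (1.4, 0.9).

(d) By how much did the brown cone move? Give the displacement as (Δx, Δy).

(2.6, -0.7)

From the two frames, the brown cone sits at roughly (7.4, 5.5) before and (10.0, 4.8) after.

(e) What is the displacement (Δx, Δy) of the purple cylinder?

(-1.7, 1.4)

The purple cylinder was at about (8.9, 2.4) and moved to about (7.2, 3.8).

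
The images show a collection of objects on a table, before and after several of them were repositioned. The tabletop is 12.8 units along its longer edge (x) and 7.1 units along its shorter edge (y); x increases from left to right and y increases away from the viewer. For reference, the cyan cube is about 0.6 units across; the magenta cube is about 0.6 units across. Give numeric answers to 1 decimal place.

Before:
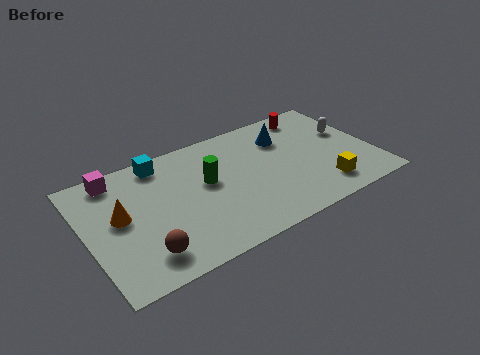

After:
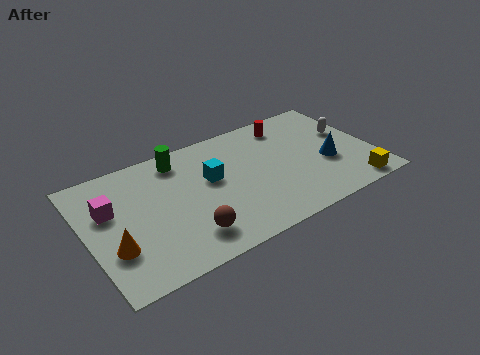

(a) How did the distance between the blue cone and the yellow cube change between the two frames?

-1.8

The distance was about 4.0 in the first image and 2.2 in the second, so they moved 1.8 units closer together.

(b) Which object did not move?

the white capsule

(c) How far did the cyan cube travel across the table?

2.8

The cyan cube was near (3.6, 6.2) before and (5.6, 4.2) after, so it travelled √(2.0² + 2.0²) ≈ 2.8 units.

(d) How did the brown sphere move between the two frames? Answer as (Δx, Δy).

(1.9, 0.1)

The brown sphere was at about (2.2, 1.4) and moved to about (4.1, 1.5).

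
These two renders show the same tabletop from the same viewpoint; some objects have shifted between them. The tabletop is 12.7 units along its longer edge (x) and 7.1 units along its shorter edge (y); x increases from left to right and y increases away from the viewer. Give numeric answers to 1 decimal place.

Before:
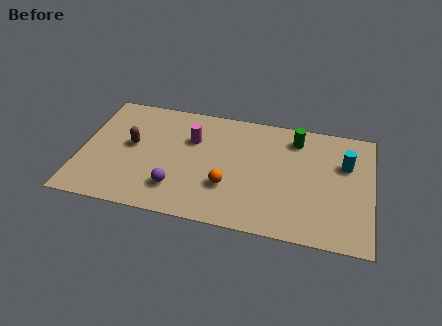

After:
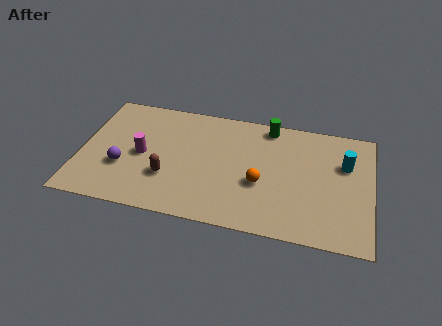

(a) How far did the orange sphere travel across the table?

1.5

The orange sphere moved from about (6.5, 2.3) to (7.9, 2.8), a distance of √(1.4² + 0.5²) ≈ 1.5.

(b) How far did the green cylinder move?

1.3

From (9.3, 5.8) to (8.1, 6.3), the green cylinder covered √(1.2² + 0.5²) ≈ 1.3 units.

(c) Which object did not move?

the cyan cylinder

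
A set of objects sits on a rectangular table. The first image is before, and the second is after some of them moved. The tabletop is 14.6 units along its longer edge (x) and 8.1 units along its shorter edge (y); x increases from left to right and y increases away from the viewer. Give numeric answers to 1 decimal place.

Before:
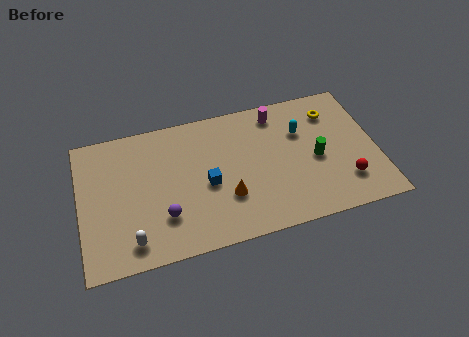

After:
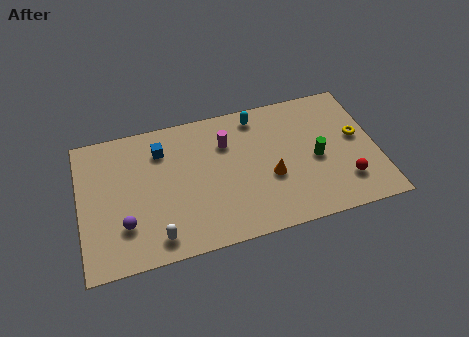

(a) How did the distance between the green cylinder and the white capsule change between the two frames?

-1.1

They were about 9.5 units apart before and 8.4 after — 1.1 units closer together.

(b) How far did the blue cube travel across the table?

3.3

The blue cube was near (6.2, 3.6) before and (4.1, 6.2) after, so it travelled √(2.1² + 2.6²) ≈ 3.3 units.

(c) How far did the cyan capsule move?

2.6

From (11.0, 5.5) to (8.9, 7.0), the cyan capsule covered √(2.1² + 1.5²) ≈ 2.6 units.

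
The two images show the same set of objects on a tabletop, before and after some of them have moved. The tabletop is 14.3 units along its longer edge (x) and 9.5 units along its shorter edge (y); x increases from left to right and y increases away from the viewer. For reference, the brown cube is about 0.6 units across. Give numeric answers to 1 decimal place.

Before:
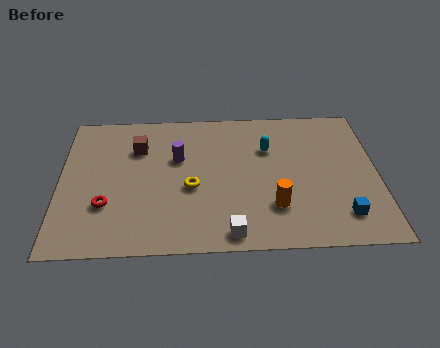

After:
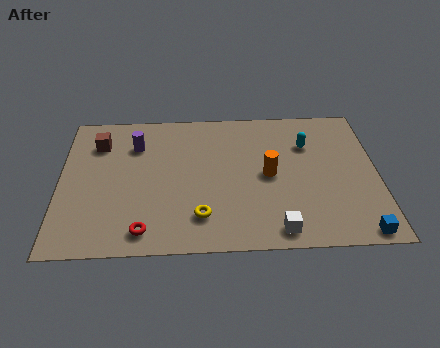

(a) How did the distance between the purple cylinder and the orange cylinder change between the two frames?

+0.9

The distance was about 5.5 in the first image and 6.4 in the second, so they moved 0.9 units further apart.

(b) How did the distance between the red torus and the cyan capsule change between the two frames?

+1.1

They were about 8.1 units apart before and 9.2 after — 1.1 units further apart.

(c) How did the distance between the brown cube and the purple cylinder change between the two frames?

-0.3

They were about 2.0 units apart before and 1.7 after — 0.3 units closer together.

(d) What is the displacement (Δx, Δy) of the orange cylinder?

(-0.2, 2.1)

The orange cylinder started near (9.6, 2.6) and ended near (9.4, 4.7).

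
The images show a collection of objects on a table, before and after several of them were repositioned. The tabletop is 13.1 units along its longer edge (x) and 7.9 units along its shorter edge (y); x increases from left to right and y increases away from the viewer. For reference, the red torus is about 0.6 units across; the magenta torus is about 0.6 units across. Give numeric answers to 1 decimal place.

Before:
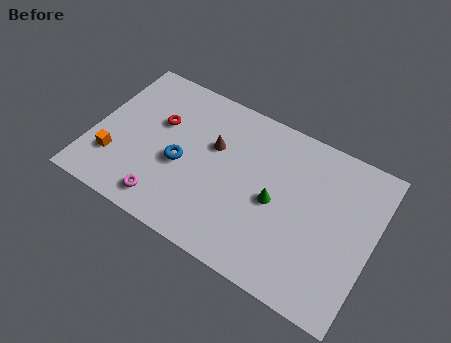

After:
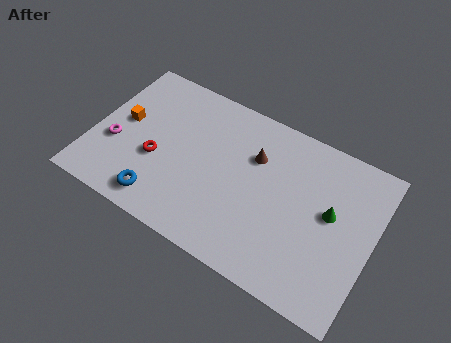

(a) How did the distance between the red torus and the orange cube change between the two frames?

-1.1

They were about 3.3 units apart before and 2.2 after — 1.1 units closer together.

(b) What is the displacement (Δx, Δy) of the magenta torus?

(-2.7, 1.8)

The magenta torus was at about (3.8, 1.2) and moved to about (1.1, 3.0).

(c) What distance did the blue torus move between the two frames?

2.3

The blue torus moved from about (4.2, 3.4) to (3.6, 1.2), a distance of √(0.6² + 2.2²) ≈ 2.3.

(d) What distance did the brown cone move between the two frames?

1.9

From (5.5, 5.0) to (7.4, 5.4), the brown cone covered √(1.9² + 0.4²) ≈ 1.9 units.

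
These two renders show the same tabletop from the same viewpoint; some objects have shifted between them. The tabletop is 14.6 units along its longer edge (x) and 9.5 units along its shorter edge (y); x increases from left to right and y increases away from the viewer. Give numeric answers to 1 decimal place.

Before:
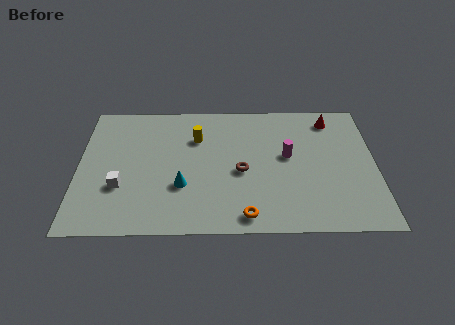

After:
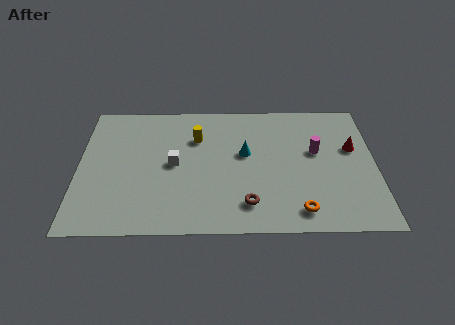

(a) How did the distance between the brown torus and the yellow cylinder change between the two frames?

+2.1

Before: roughly 3.3 units apart; after: 5.4. That's 2.1 units further apart.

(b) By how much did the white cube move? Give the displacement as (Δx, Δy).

(2.6, 1.6)

The white cube started near (2.1, 3.2) and ended near (4.7, 4.8).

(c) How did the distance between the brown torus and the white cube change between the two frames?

-1.4

Before: roughly 6.0 units apart; after: 4.6. That's 1.4 units closer together.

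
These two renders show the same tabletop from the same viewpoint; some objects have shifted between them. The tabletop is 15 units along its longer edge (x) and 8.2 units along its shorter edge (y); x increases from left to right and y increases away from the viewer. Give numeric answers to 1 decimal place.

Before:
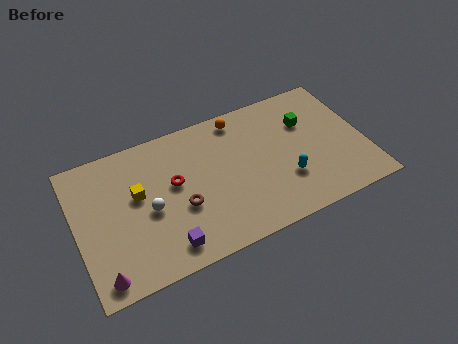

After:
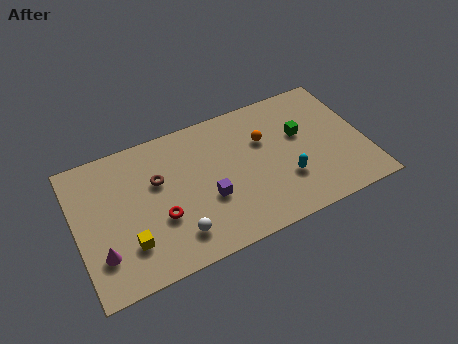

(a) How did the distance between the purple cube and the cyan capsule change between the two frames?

-2.5

Before: roughly 6.5 units apart; after: 4.0. That's 2.5 units closer together.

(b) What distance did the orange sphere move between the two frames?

2.1

The orange sphere was near (8.8, 7.2) before and (9.9, 5.4) after, so it travelled √(1.1² + 1.8²) ≈ 2.1 units.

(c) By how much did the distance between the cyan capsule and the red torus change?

+0.5

The distance was about 6.0 in the first image and 6.5 in the second, so they moved 0.5 units further apart.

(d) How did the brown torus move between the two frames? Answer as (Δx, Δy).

(-1.0, 2.0)

The brown torus started near (5.3, 3.2) and ended near (4.3, 5.2).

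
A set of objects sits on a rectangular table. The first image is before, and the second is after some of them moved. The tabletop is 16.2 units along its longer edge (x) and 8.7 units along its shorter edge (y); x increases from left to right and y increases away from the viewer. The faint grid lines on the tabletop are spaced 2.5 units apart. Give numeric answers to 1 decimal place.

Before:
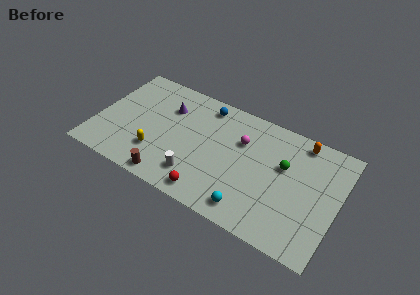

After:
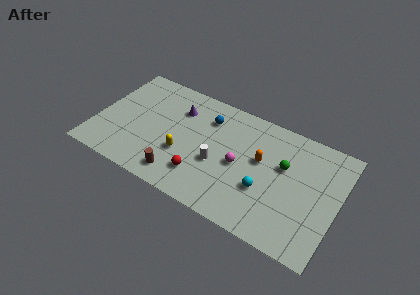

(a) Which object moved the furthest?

the orange capsule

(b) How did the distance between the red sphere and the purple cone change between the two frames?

-1.4

They were about 6.2 units apart before and 4.8 after — 1.4 units closer together.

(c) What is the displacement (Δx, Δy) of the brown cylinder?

(0.6, 0.5)

From the two frames, the brown cylinder sits at roughly (5.4, 0.9) before and (6.0, 1.4) after.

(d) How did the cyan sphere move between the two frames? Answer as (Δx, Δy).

(0.7, 1.8)

From the two frames, the cyan sphere sits at roughly (10.8, 1.3) before and (11.5, 3.1) after.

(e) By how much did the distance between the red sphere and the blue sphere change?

-2.0

The distance was about 6.5 in the first image and 4.5 in the second, so they moved 2.0 units closer together.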